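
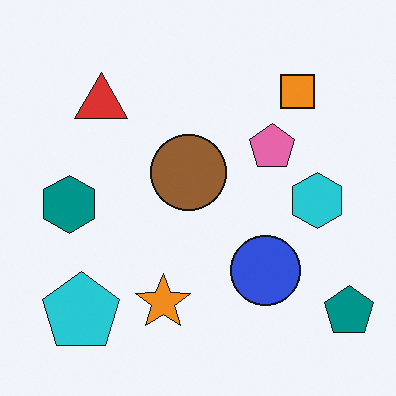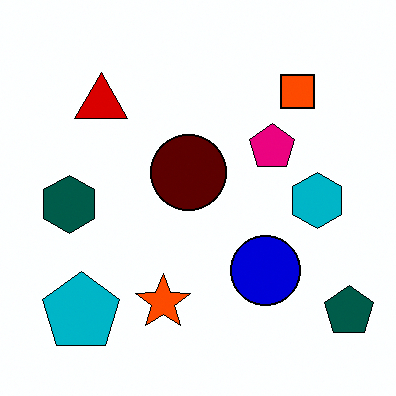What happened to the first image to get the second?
This is the original image boosted in contrast.

Tones are pushed away from mid-grey across the whole image — a global contrast change.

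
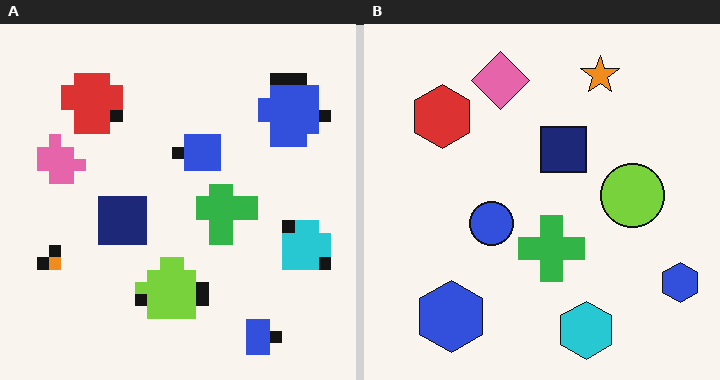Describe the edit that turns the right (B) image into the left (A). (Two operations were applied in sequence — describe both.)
This is the original image transposed (reflected across the top-left ↔ bottom-right diagonal), then coarsely pixelated.

Shapes have swapped their row and column positions — what was in the top-right is now in the bottom-left — a diagonal reflection. Shapes are reduced to large square blocks; fine edges and outlines are lost — a downscale-then-upscale (mosaic) effect.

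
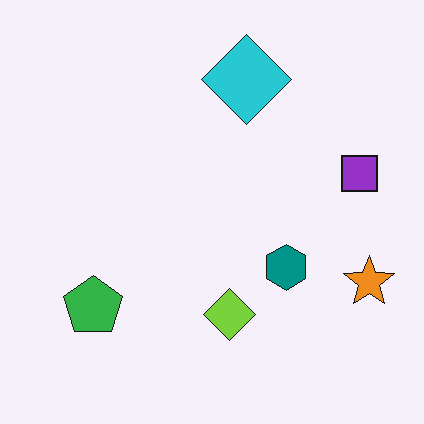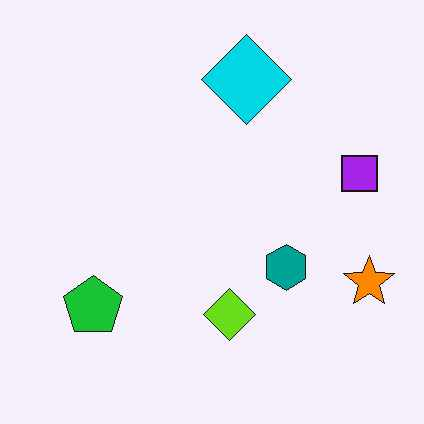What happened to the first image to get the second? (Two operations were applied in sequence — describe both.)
It was slightly oversaturated, then JPEG-compressed with visible artifacts.

All colors are more vivid — a global saturation change. Blocky 8×8 compression artifacts appear around shape edges and the flat background shows ringing — characteristic JPEG degradation.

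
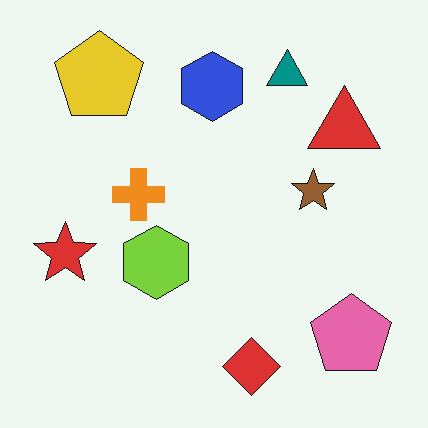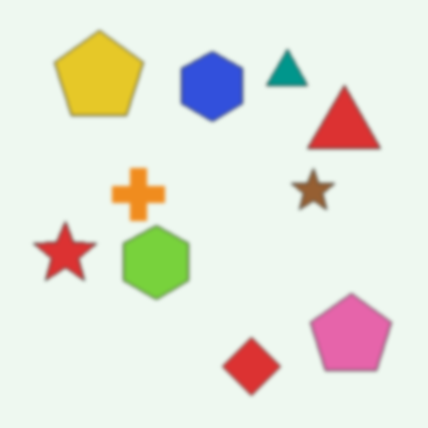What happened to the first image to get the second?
This is the original image lightly blurred.

Shape edges and outlines are uniformly softened across the whole image.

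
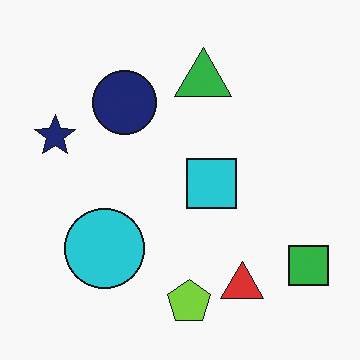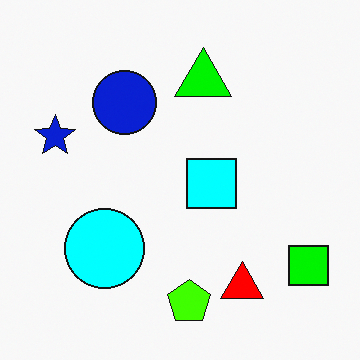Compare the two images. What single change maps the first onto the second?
Made much more vivid (saturation change).

All colors are more vivid — a global saturation change.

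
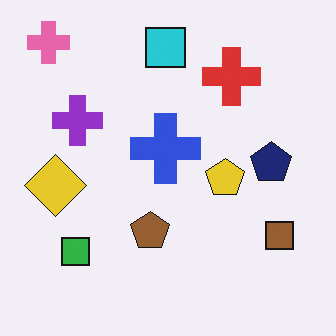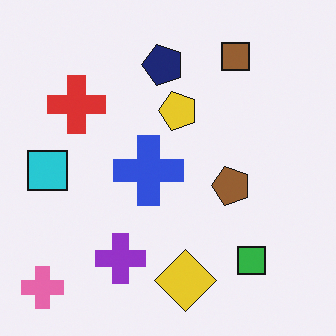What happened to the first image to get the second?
The transformation is: rotated 90° counter-clockwise.

The pink cross sits in the top-left of the first image and the bottom-left of the second — consistent with a whole-image 90° counter-clockwise rotation.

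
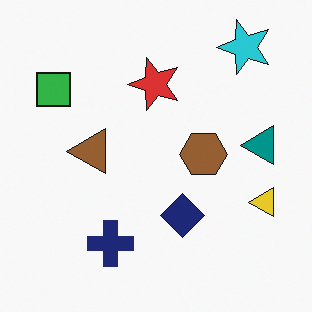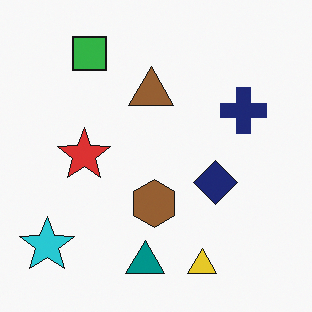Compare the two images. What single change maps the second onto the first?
Transposed (reflected across the top-left ↔ bottom-right diagonal).

Shapes have swapped their row and column positions — what was in the top-right is now in the bottom-left — a diagonal reflection.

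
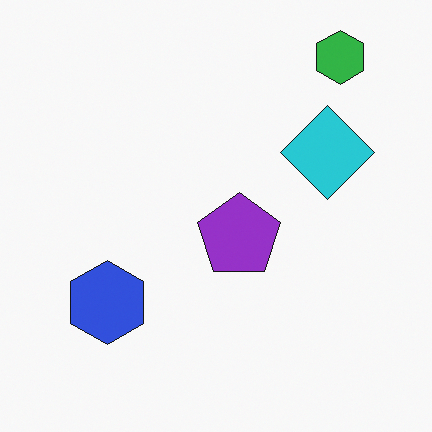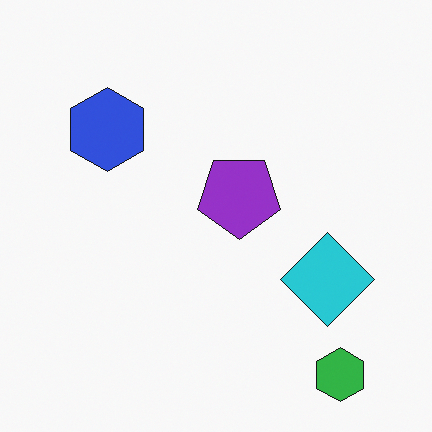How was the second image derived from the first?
The image was flipped vertically (top ↔ bottom).

The green hexagon is in the top-right of the first image and the bottom-right of the second — shapes on opposite sides of the horizontal midline have swapped in a mirror flip.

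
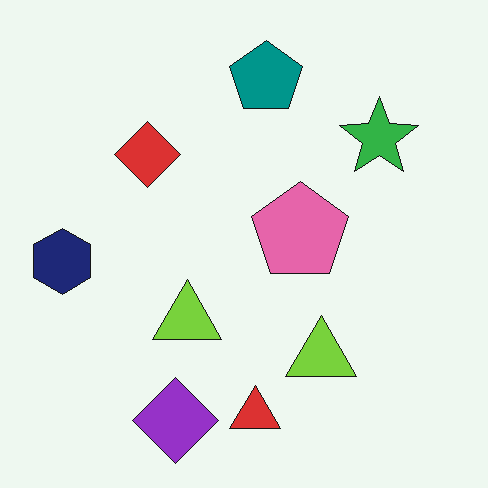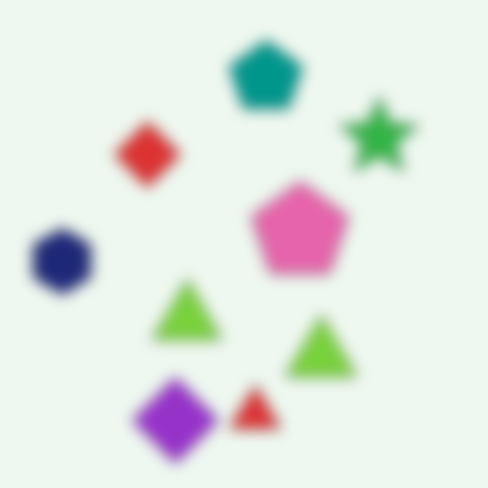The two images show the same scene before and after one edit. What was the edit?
The transformation is: heavily blurred.

Shape edges and outlines are uniformly softened across the whole image.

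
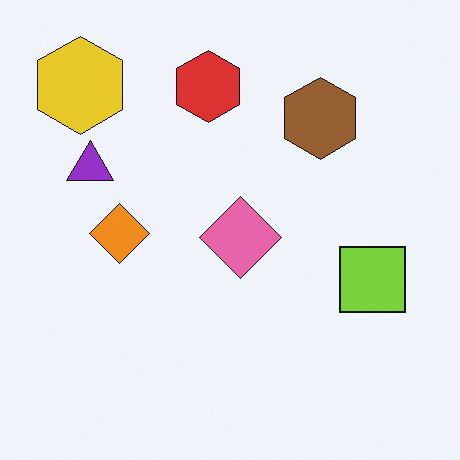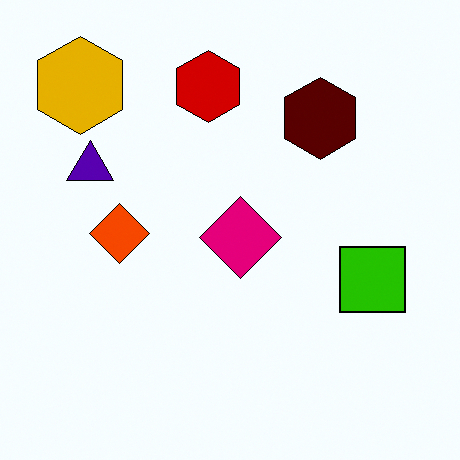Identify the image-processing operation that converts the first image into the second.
This is the original image given much higher contrast.

Tones are pushed away from mid-grey across the whole image — a global contrast change.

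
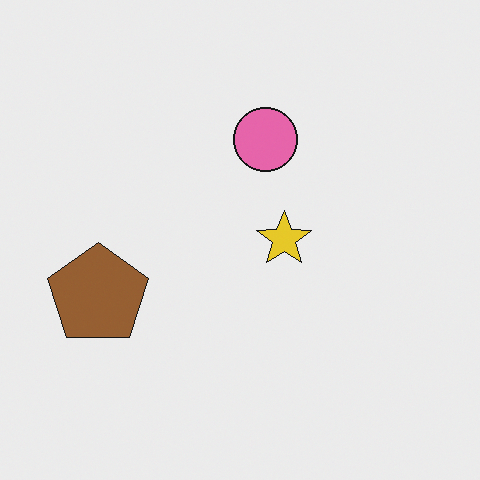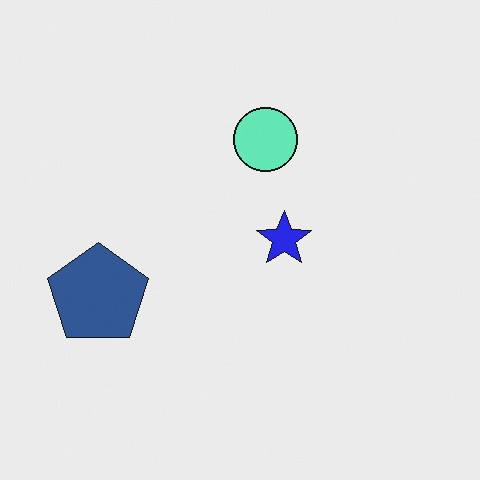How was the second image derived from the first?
The second image is the first hue-shifted through roughly half the color wheel.

Every shape's color has rotated by the same amount around the hue wheel — a uniform hue shift.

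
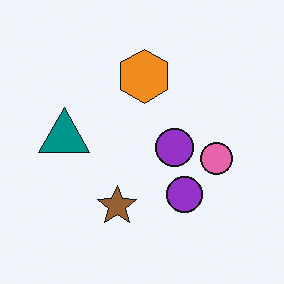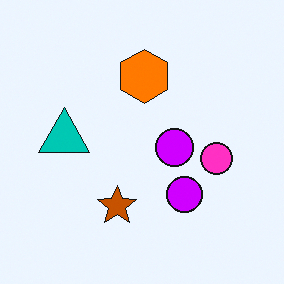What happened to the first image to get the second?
Made much more vivid (saturation change).

All colors are more vivid — a global saturation change.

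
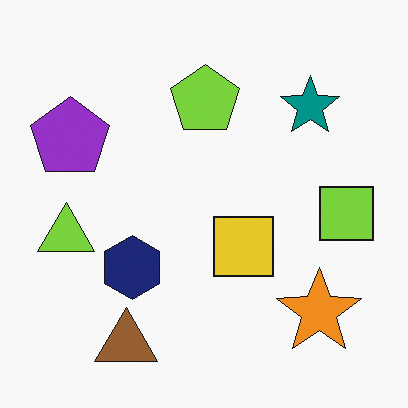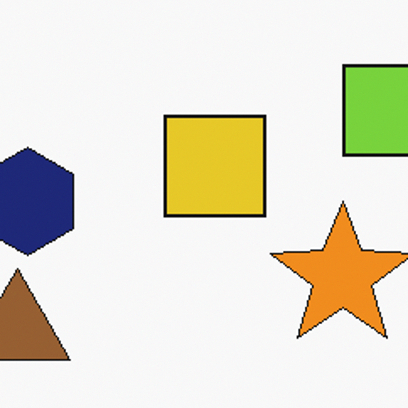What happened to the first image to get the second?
It was cropped tightly and scaled back up.

The visible shapes are larger and the field of view is narrower; shapes near the original edges may be partly or wholly outside the frame — a crop-and-rescale.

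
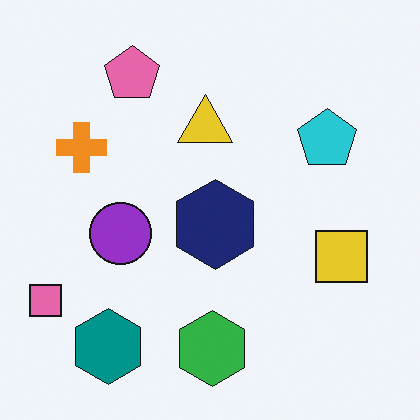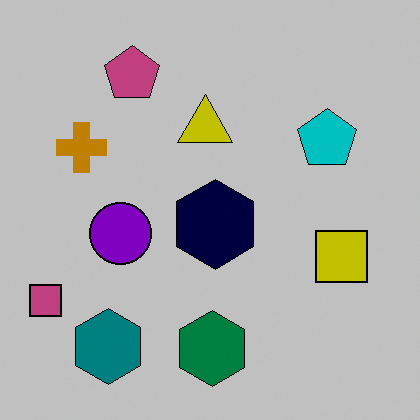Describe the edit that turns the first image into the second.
This is the original image heavily posterized to just a handful of flat colors.

Each flat color has snapped to a coarser quantized level — most visibly, the near-white background has dropped to a flat grey.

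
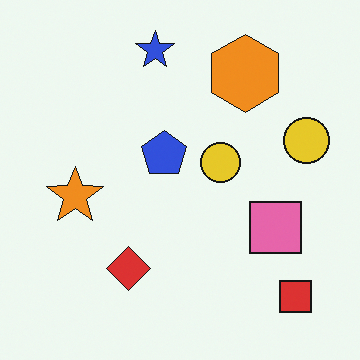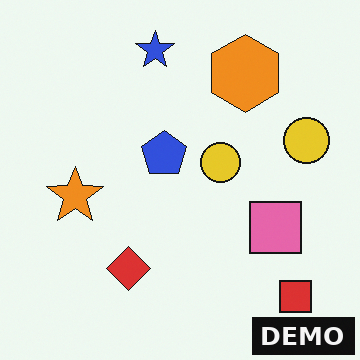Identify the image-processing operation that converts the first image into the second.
The transformation is: watermarked with the text "DEMO" in the lower-right corner.

A dark label reading "DEMO" appears in the lower-right corner.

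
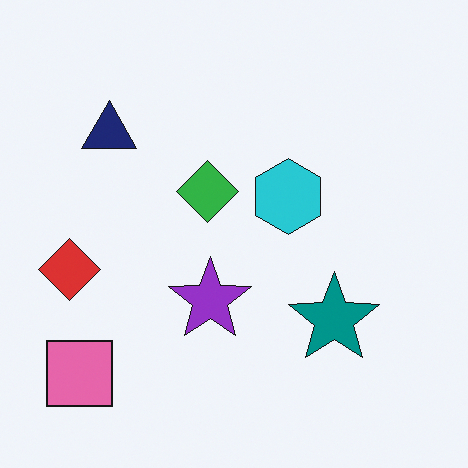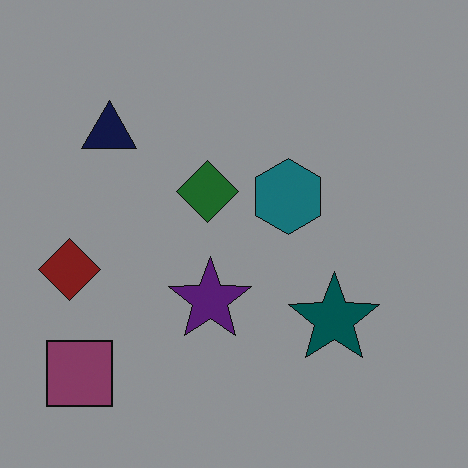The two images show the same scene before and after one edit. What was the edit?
This is the original image darkened a lot.

Every pixel — background and shapes alike — is uniformly darkened.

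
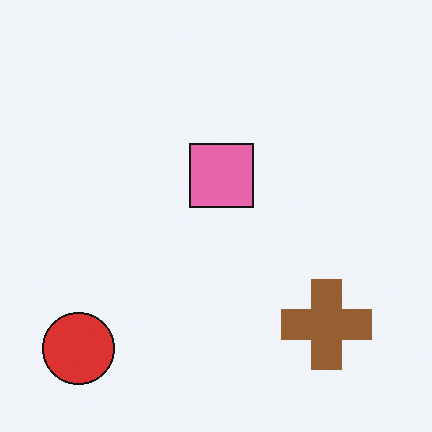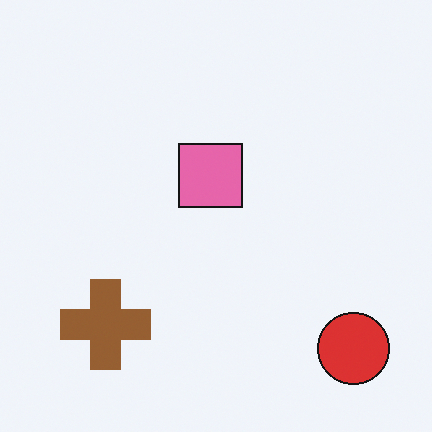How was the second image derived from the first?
The transformation is: flipped horizontally (left ↔ right).

The red circle is in the bottom-left of the first image and the bottom-right of the second — shapes on opposite sides of the vertical midline have swapped in a mirror flip.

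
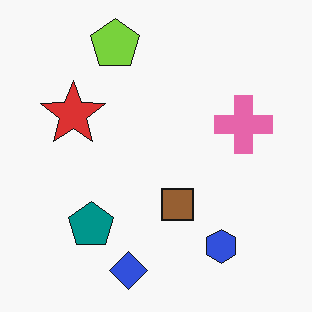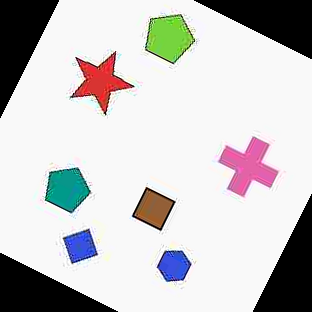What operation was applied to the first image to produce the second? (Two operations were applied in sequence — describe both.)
Heavily JPEG-compressed with obvious blocking artifacts, then rotated clockwise by a clearly visible amount.

Blocky 8×8 compression artifacts appear around shape edges and the flat background shows ringing — characteristic JPEG degradation. Every shape is tilted by the same angle and the image corners show triangular fill wedges — a whole-image rotation by a non-right angle.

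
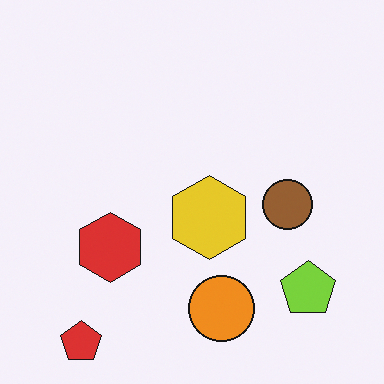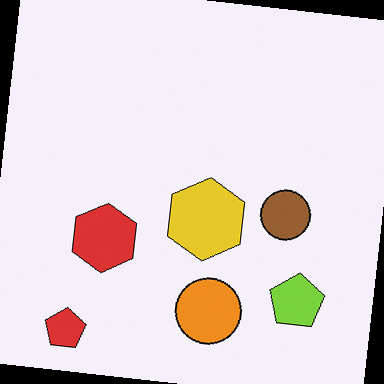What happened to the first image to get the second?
Rotated clockwise by a small amount.

Every shape is tilted by the same angle and the image corners show triangular fill wedges — a whole-image rotation by a non-right angle.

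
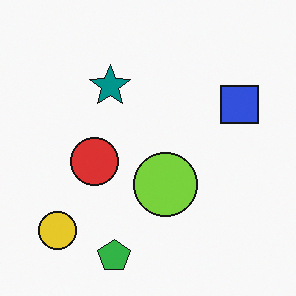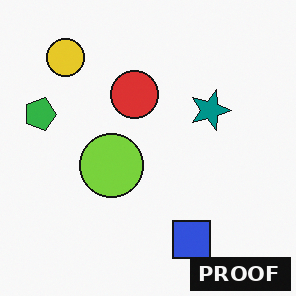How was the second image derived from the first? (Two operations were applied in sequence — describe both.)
The transformation is: rotated 90° clockwise, then watermarked with the text "PROOF" in the lower-right corner.

The yellow circle sits in the bottom-left of the first image and the top-left of the second — consistent with a whole-image 90° clockwise rotation. A dark label reading "PROOF" appears in the lower-right corner.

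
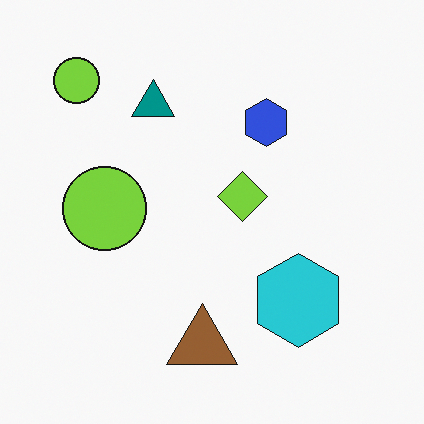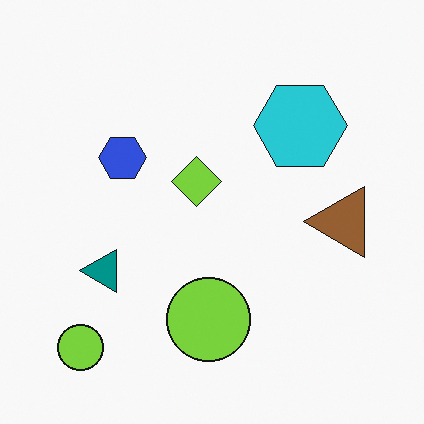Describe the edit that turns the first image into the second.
It was rotated 90° counter-clockwise.

The brown triangle sits in the bottom of the first image and the right of the second — consistent with a whole-image 90° counter-clockwise rotation.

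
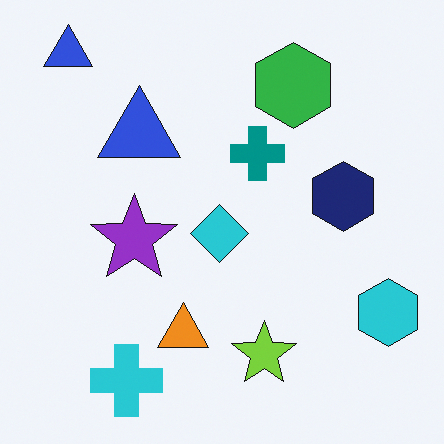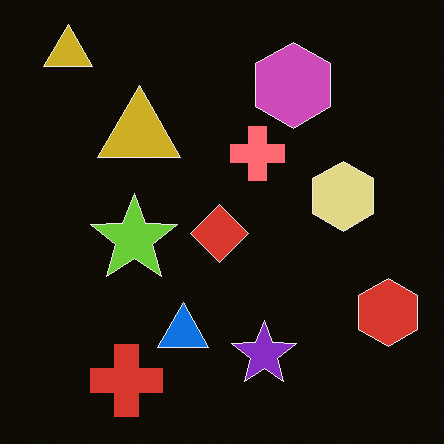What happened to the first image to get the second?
This is the original image color-inverted (negative).

The light background has become dark and every shape's color is its complement — a photographic negative.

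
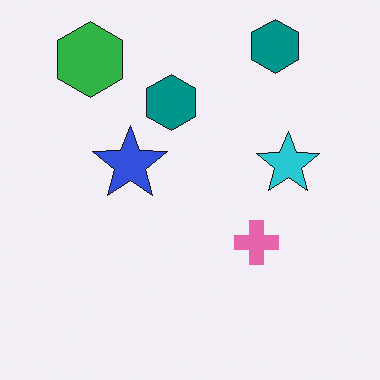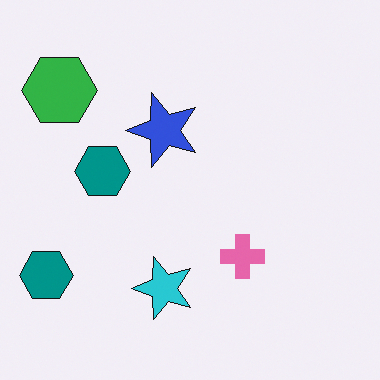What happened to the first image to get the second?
This is the original image transposed (reflected across the top-left ↔ bottom-right diagonal).

Shapes have swapped their row and column positions — what was in the top-right is now in the bottom-left — a diagonal reflection.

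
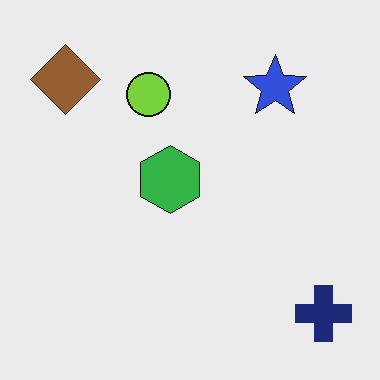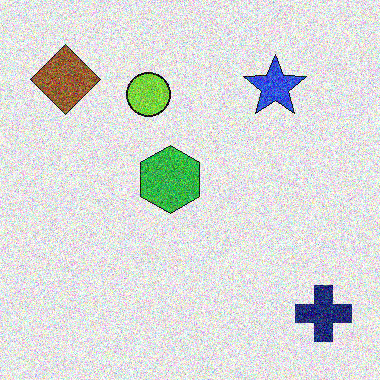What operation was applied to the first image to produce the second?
This is the original image degraded with a thick layer of grain.

Random speckle covers the whole image, including the flat background.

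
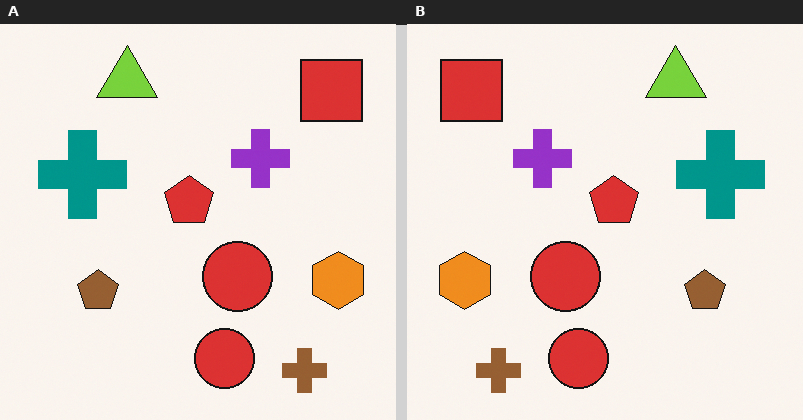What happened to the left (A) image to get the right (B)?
The image was flipped horizontally (left ↔ right).

The orange hexagon is in the right of the left (A) image and the left of the right (B) — shapes on opposite sides of the vertical midline have swapped in a mirror flip.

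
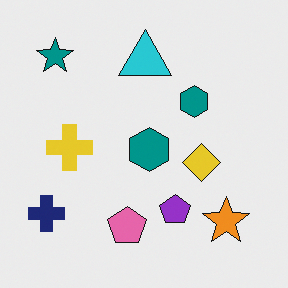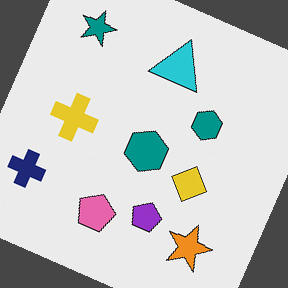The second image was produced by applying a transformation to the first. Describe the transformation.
The image was rotated clockwise by a clearly visible amount.

Every shape is tilted by the same angle and the image corners show triangular fill wedges — a whole-image rotation by a non-right angle.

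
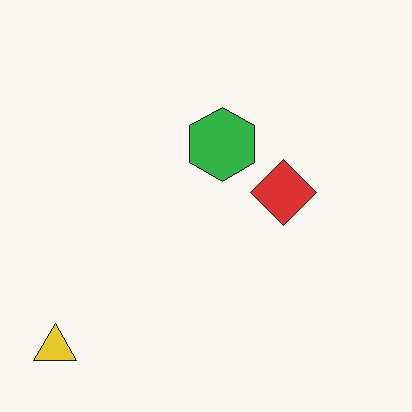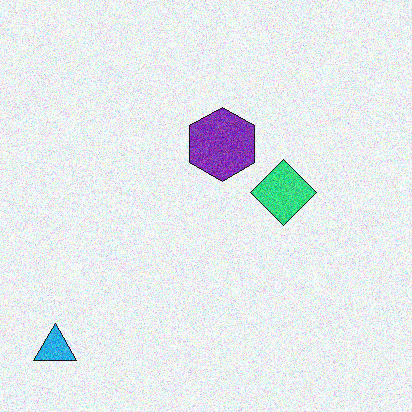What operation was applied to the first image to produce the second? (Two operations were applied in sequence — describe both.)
Hue-shifted through roughly a third of the color wheel, then degraded with moderate additive noise.

Every shape's color has rotated by the same amount around the hue wheel — a uniform hue shift. Random speckle covers the whole image, including the flat background.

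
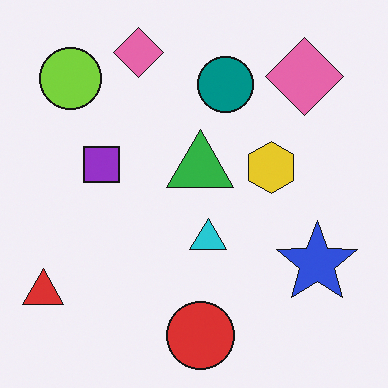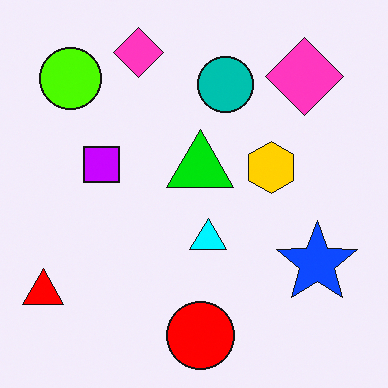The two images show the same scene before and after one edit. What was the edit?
Heavily oversaturated.

All colors are more vivid — a global saturation change.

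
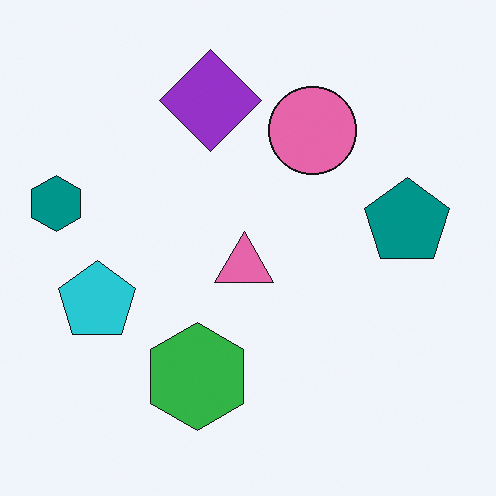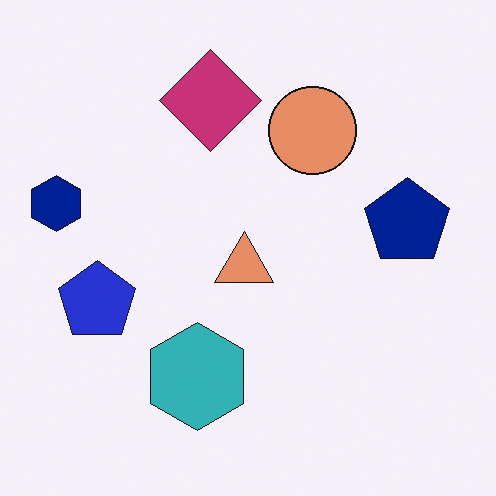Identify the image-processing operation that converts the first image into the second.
Hue-shifted slightly.

Every shape's color has rotated by the same amount around the hue wheel — a uniform hue shift.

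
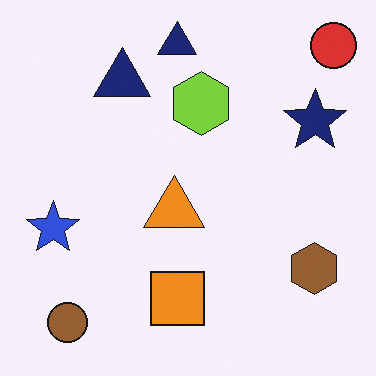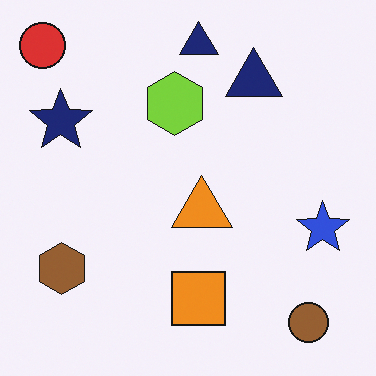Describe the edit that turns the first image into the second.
The transformation is: flipped horizontally (left ↔ right).

The red circle is in the top-right of the first image and the top-left of the second — shapes on opposite sides of the vertical midline have swapped in a mirror flip.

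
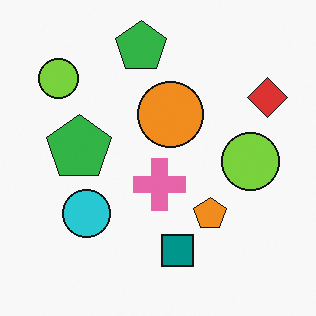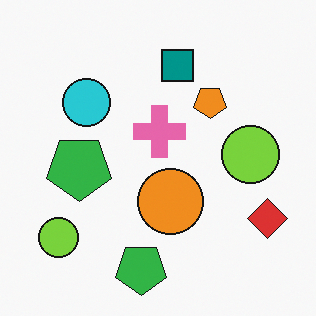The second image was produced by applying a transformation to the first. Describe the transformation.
The second image is the first flipped vertically (top ↔ bottom).

The teal square is in the bottom of the first image and the top of the second — shapes on opposite sides of the horizontal midline have swapped in a mirror flip.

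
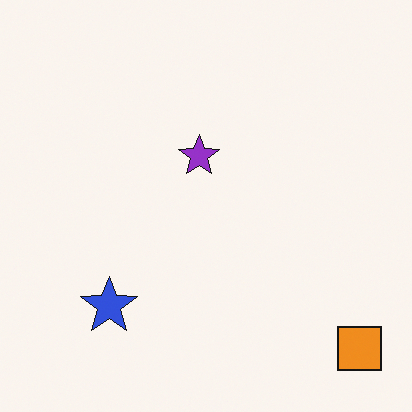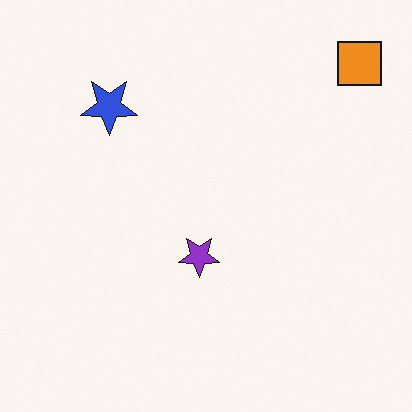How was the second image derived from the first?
The second image is the first flipped vertically (top ↔ bottom).

The orange square is in the bottom-right of the first image and the top-right of the second — shapes on opposite sides of the horizontal midline have swapped in a mirror flip.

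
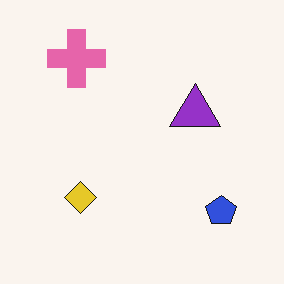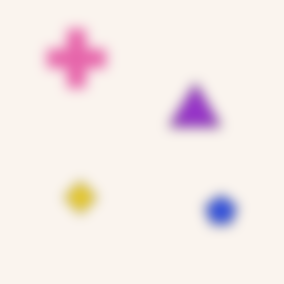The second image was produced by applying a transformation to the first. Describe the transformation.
The transformation is: strongly gaussian-blurred.

Shape edges and outlines are uniformly softened across the whole image.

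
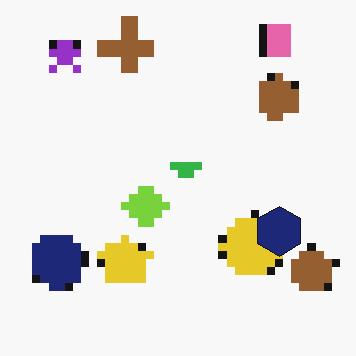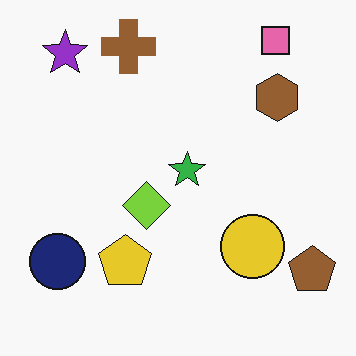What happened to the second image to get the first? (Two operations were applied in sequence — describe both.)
The image was moderately pixelated, then overlaid with an additional navy hexagon.

Shapes are reduced to large square blocks; fine edges and outlines are lost — a downscale-then-upscale (mosaic) effect. A navy hexagon appears in the first image that is absent from the second.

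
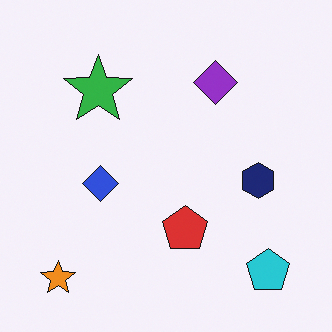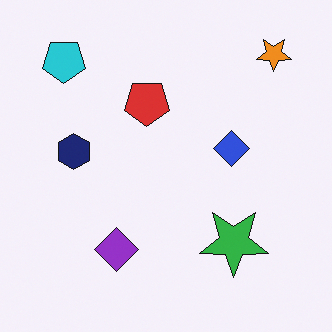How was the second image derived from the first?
This is the original image rotated 180°.

The orange star sits in the bottom-left of the first image and the top-right of the second — consistent with a whole-image 180° rotation.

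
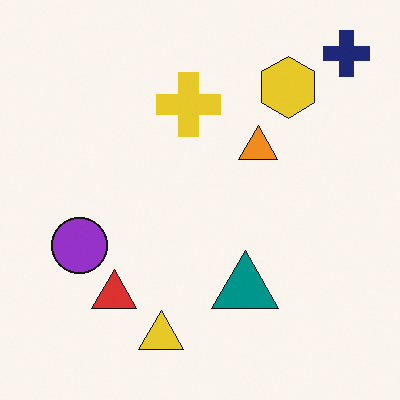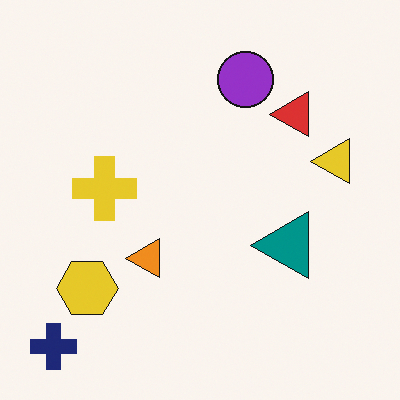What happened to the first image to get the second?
Transposed (reflected across the top-left ↔ bottom-right diagonal).

Shapes have swapped their row and column positions — what was in the top-right is now in the bottom-left — a diagonal reflection.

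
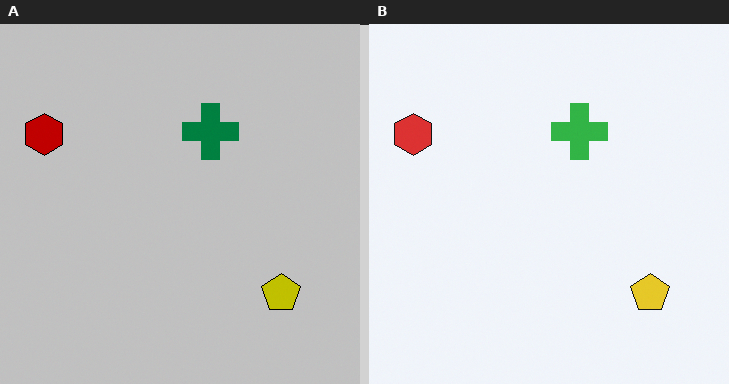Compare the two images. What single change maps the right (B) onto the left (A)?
Aggressively posterized.

Each flat color has snapped to a coarser quantized level — most visibly, the near-white background has dropped to a flat grey.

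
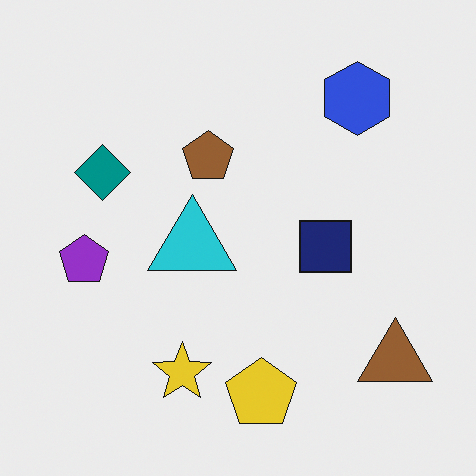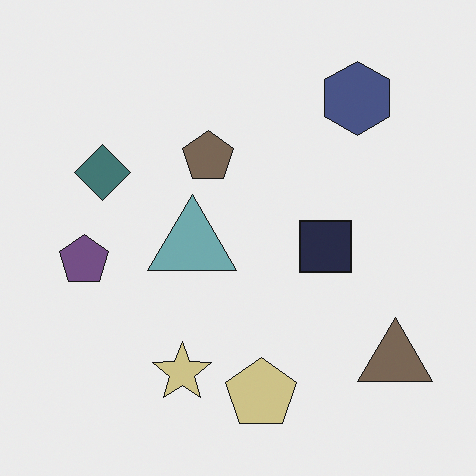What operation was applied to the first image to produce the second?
The second image is the first made much more muted (saturation change).

All colors are more muted and greyish — a global saturation change.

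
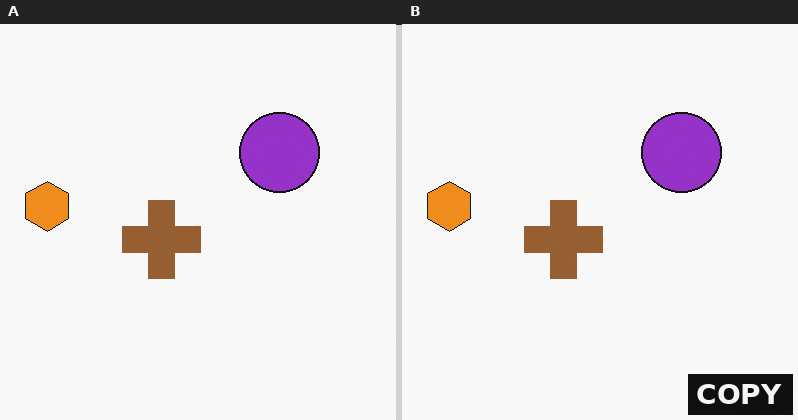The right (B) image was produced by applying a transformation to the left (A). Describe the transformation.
This is the original image watermarked with the text "COPY" in the lower-right corner.

A dark label reading "COPY" appears in the lower-right corner.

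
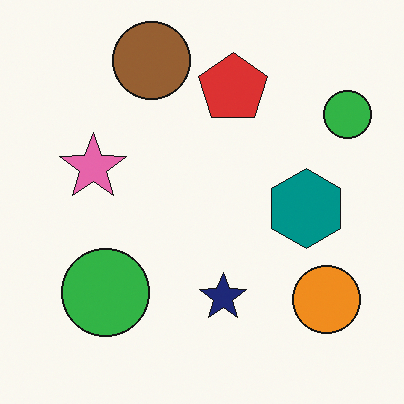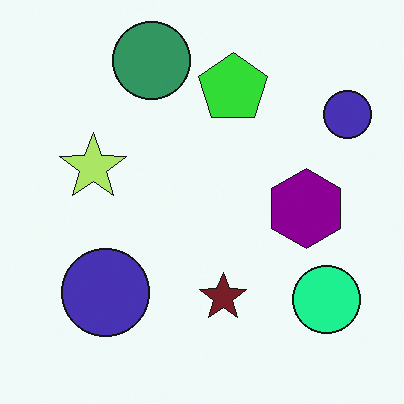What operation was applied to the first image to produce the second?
The second image is the first hue-shifted by a moderate amount.

Every shape's color has rotated by the same amount around the hue wheel — a uniform hue shift.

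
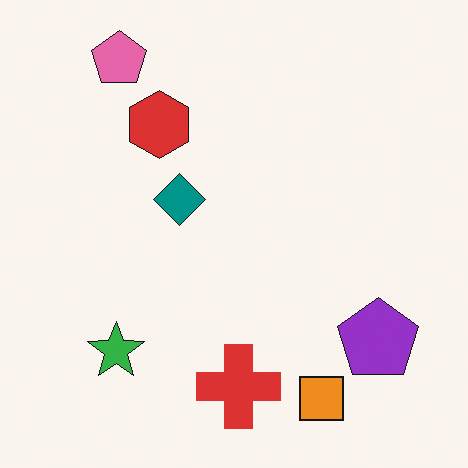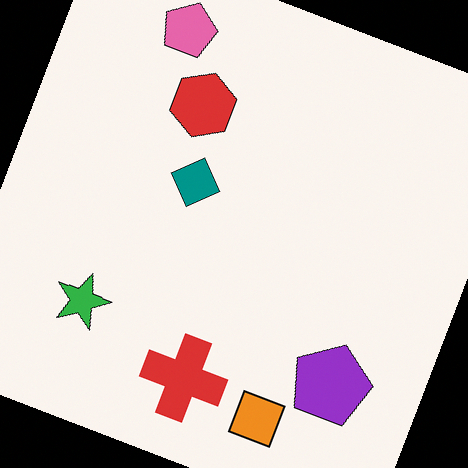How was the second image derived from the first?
The second image is the first rotated clockwise by a clearly visible amount.

Every shape is tilted by the same angle and the image corners show triangular fill wedges — a whole-image rotation by a non-right angle.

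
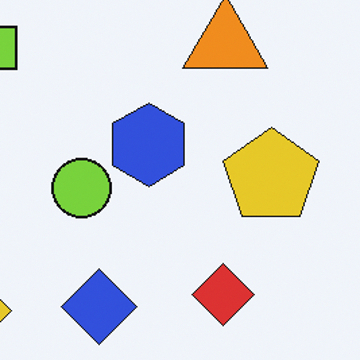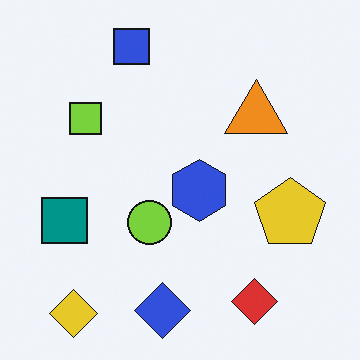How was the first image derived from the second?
This is the original image cropped slightly and scaled back up.

The visible shapes are larger and the field of view is narrower; shapes near the original edges may be partly or wholly outside the frame — a crop-and-rescale.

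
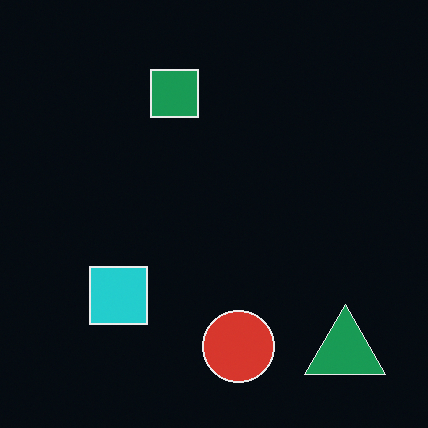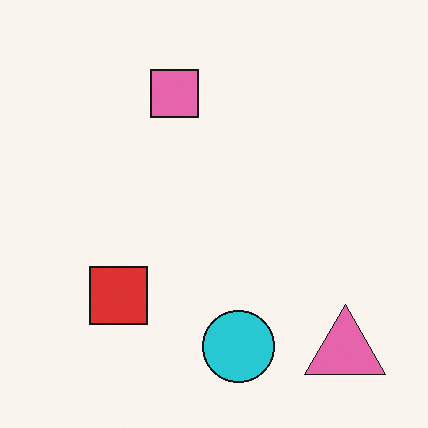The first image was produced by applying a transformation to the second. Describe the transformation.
The image was color-inverted (negative).

The light background has become dark and every shape's color is its complement — a photographic negative.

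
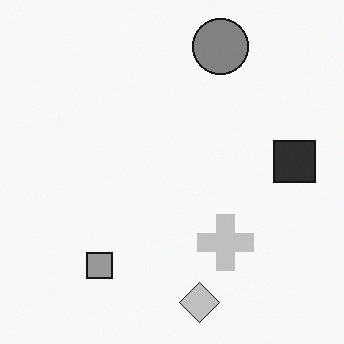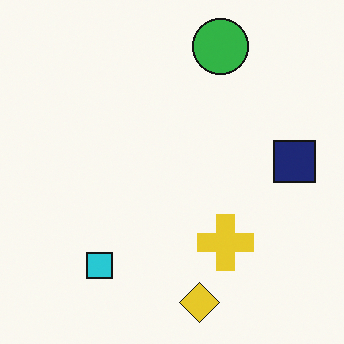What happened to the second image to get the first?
Converted to grayscale.

All color is removed — every shape is now a shade of grey.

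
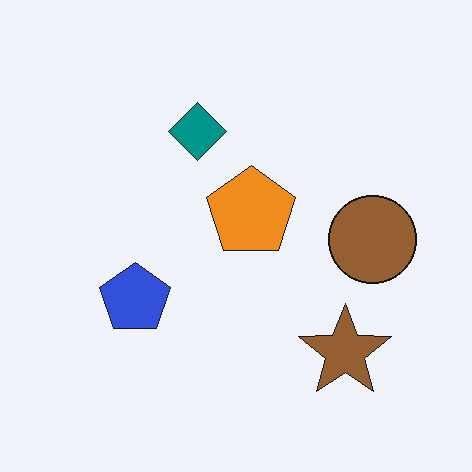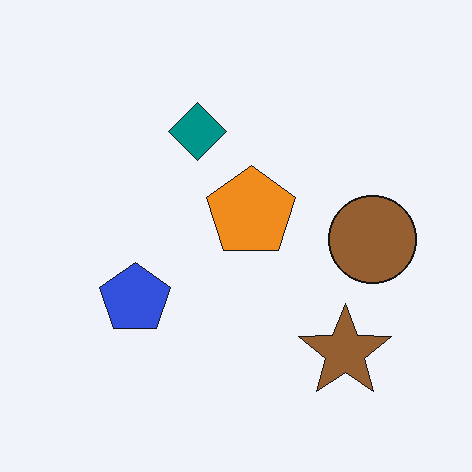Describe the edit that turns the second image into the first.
JPEG-compressed with visible artifacts.

Blocky 8×8 compression artifacts appear around shape edges and the flat background shows ringing — characteristic JPEG degradation.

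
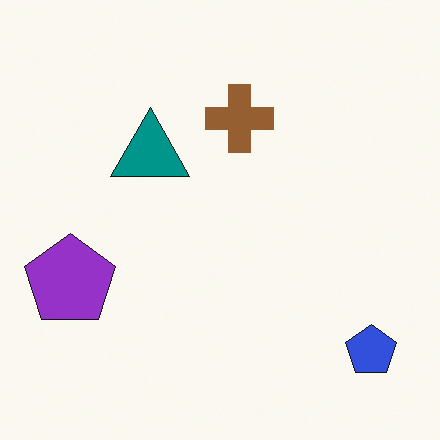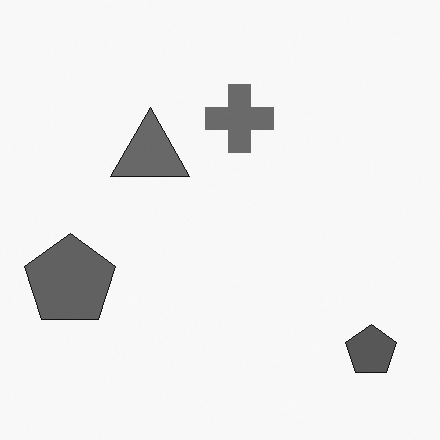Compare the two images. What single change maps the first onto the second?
The image was converted to grayscale.

All color is removed — every shape is now a shade of grey.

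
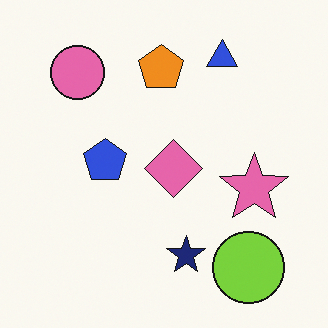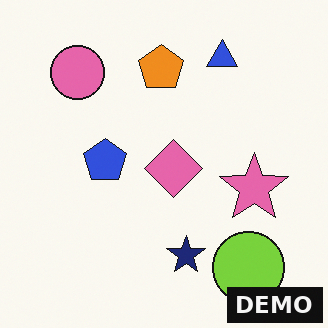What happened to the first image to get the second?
The image was watermarked with the text "DEMO" in the lower-right corner.

A dark label reading "DEMO" appears in the lower-right corner.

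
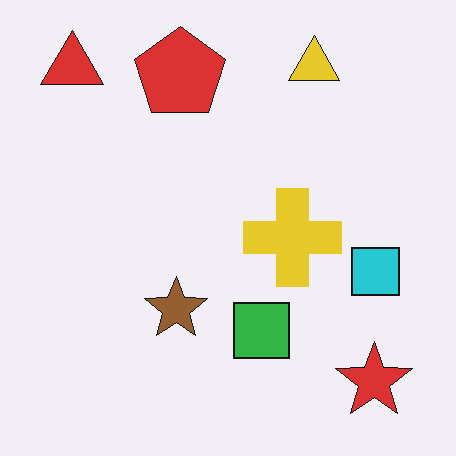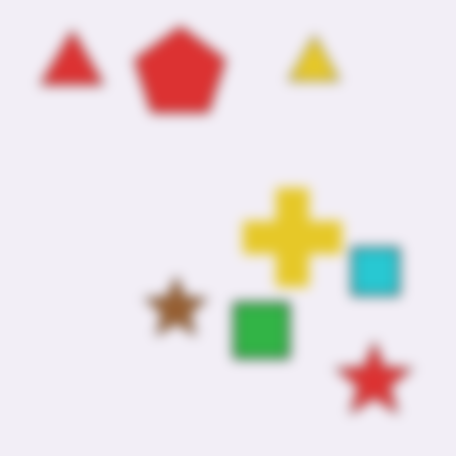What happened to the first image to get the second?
The image was heavily blurred.

Shape edges and outlines are uniformly softened across the whole image.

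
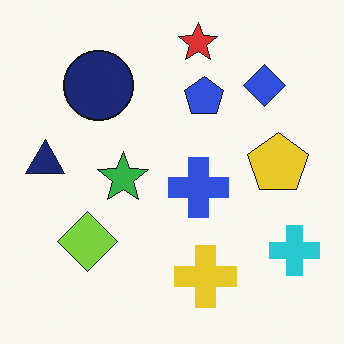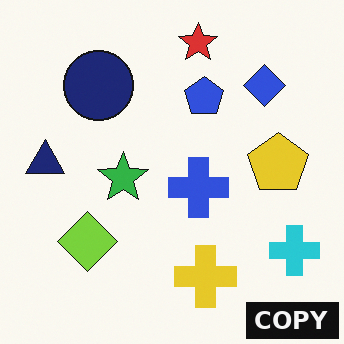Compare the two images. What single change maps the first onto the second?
The transformation is: watermarked with the text "COPY" in the lower-right corner.

A dark label reading "COPY" appears in the lower-right corner.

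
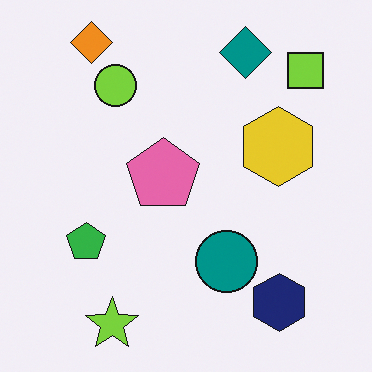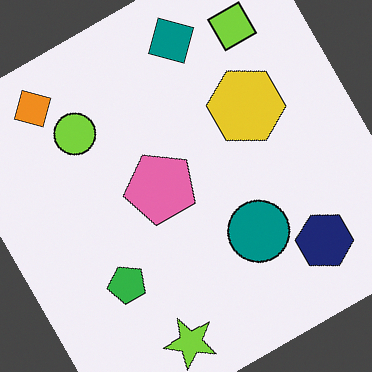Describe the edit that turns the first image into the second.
The second image is the first rotated counter-clockwise by a moderate amount.

Every shape is tilted by the same angle and the image corners show triangular fill wedges — a whole-image rotation by a non-right angle.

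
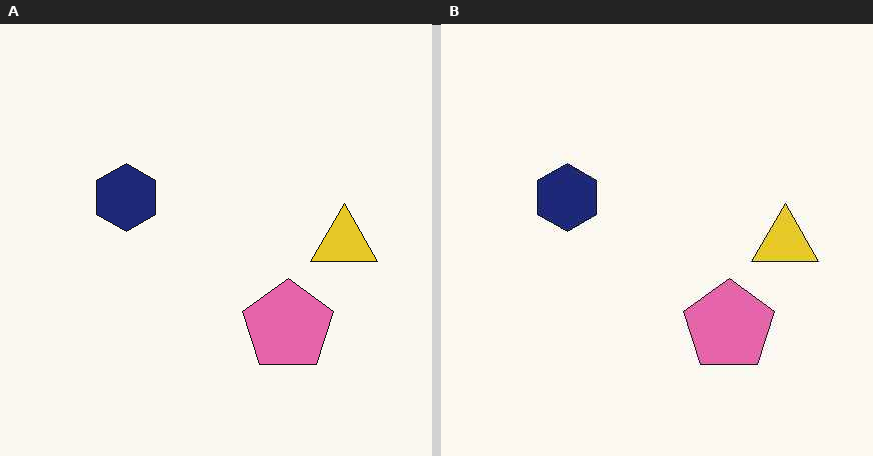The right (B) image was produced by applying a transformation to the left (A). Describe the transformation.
It was given moderate JPEG compression.

Blocky 8×8 compression artifacts appear around shape edges and the flat background shows ringing — characteristic JPEG degradation.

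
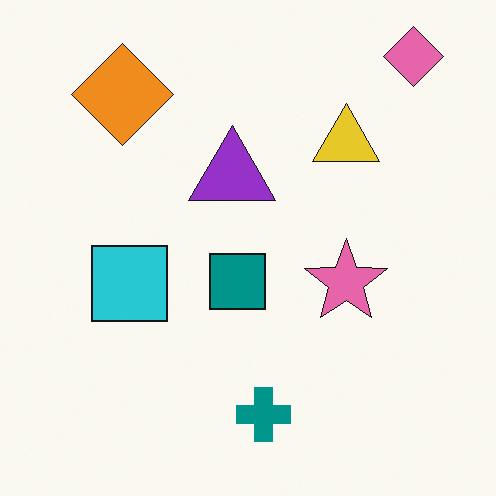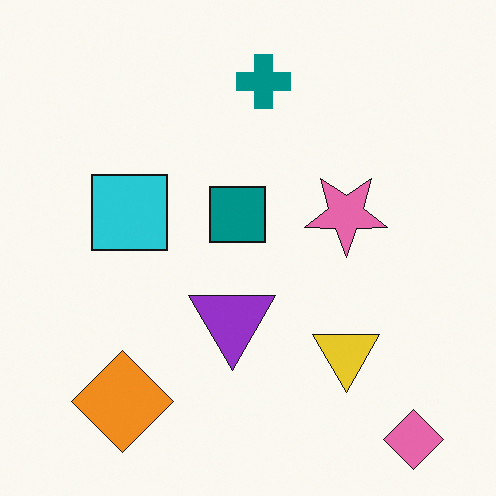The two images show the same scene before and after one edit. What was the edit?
This is the original image flipped vertically (top ↔ bottom).

The pink diamond is in the top-right of the first image and the bottom-right of the second — shapes on opposite sides of the horizontal midline have swapped in a mirror flip.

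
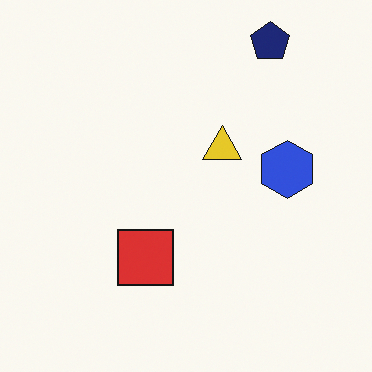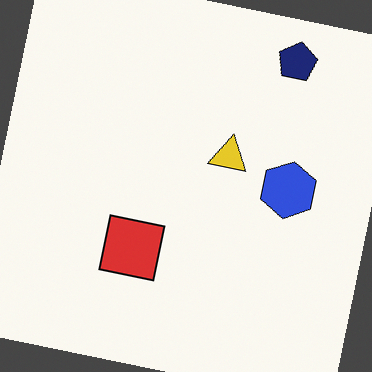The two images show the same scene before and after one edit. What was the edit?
The image was rotated clockwise by a few degrees.

Every shape is tilted by the same angle and the image corners show triangular fill wedges — a whole-image rotation by a non-right angle.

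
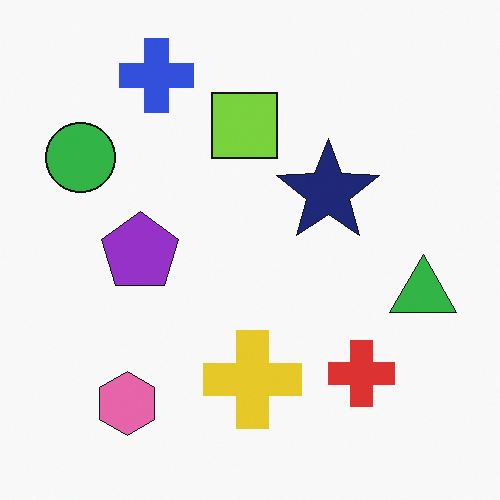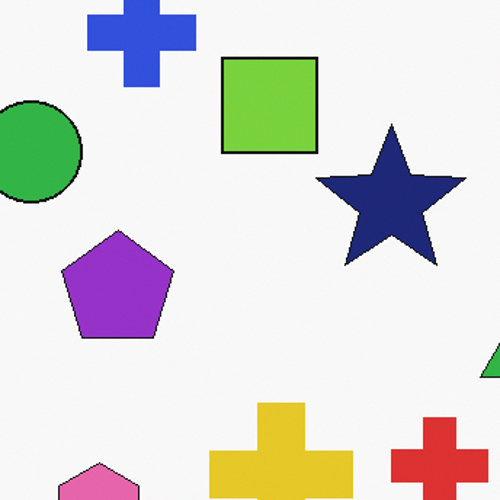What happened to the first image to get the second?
Cropped slightly and scaled back up.

The visible shapes are larger and the field of view is narrower; shapes near the original edges may be partly or wholly outside the frame — a crop-and-rescale.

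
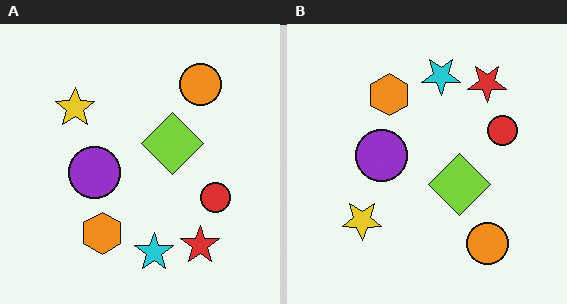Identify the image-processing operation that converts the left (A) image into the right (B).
This is the original image flipped vertically (top ↔ bottom).

The cyan star is in the bottom of the left (A) image and the top of the right (B) — shapes on opposite sides of the horizontal midline have swapped in a mirror flip.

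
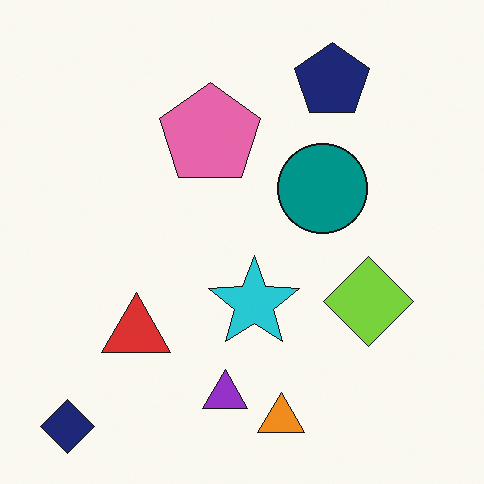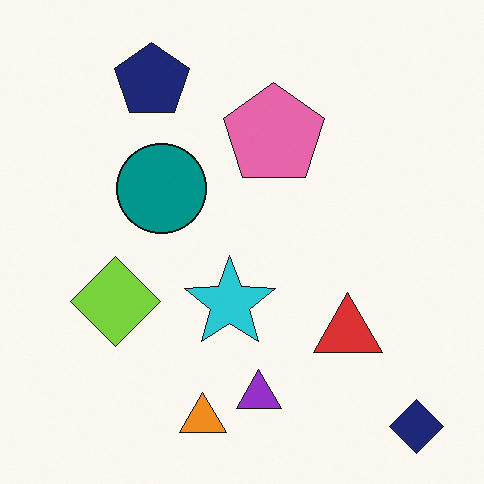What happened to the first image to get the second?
The transformation is: flipped horizontally (left ↔ right).

The navy diamond is in the bottom-left of the first image and the bottom-right of the second — shapes on opposite sides of the vertical midline have swapped in a mirror flip.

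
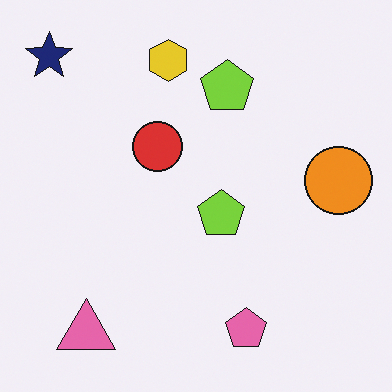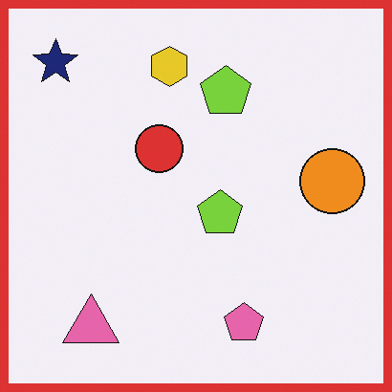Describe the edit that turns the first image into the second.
It was framed with a red border.

A solid red frame runs around the edge of the second image, with the content slightly shrunk inside it.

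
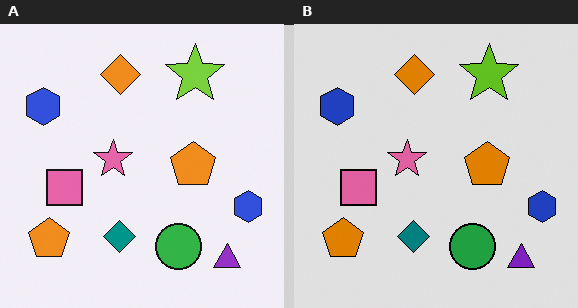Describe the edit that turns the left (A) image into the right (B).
The right (B) image is the left (A) posterized to a reduced palette.

Each flat color has snapped to a coarser quantized level — most visibly, the near-white background has dropped to a flat grey.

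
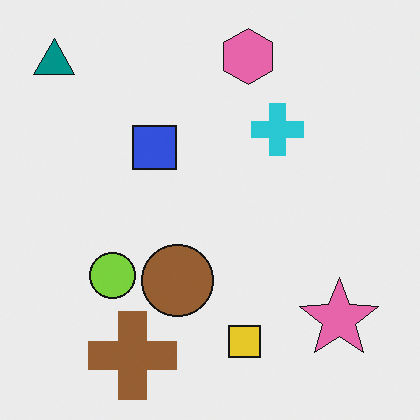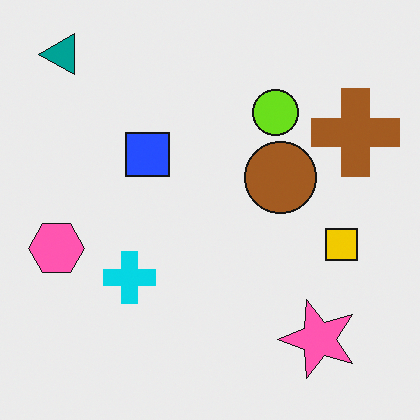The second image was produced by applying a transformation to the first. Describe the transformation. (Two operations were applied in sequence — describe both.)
It was transposed (reflected across the top-left ↔ bottom-right diagonal), then slightly oversaturated.

Shapes have swapped their row and column positions — what was in the top-right is now in the bottom-left — a diagonal reflection. All colors are more vivid — a global saturation change.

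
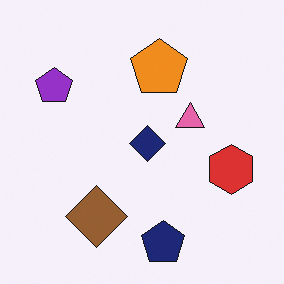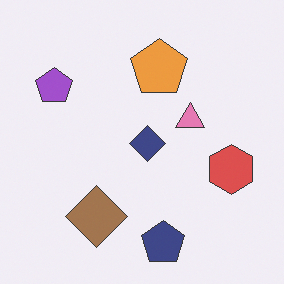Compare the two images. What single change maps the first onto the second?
This is the original image given slightly reduced contrast.

Tones are pushed toward mid-grey across the whole image — a global contrast change.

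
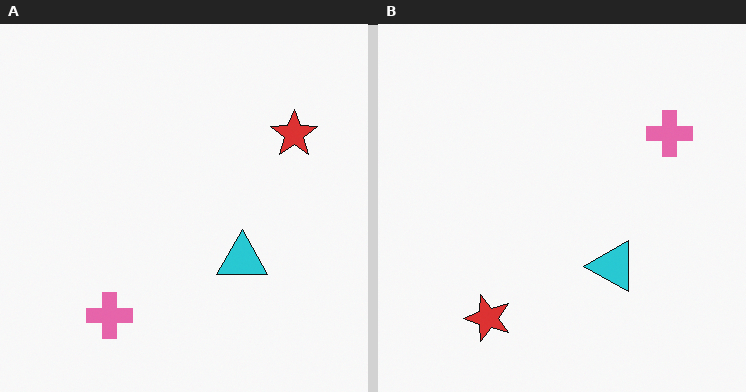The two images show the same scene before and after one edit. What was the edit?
The right (B) image is the left (A) transposed (reflected across the top-left ↔ bottom-right diagonal).

Shapes have swapped their row and column positions — what was in the top-right is now in the bottom-left — a diagonal reflection.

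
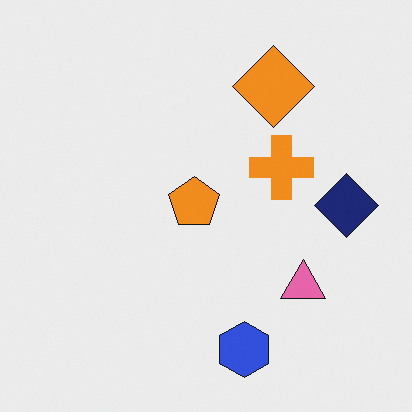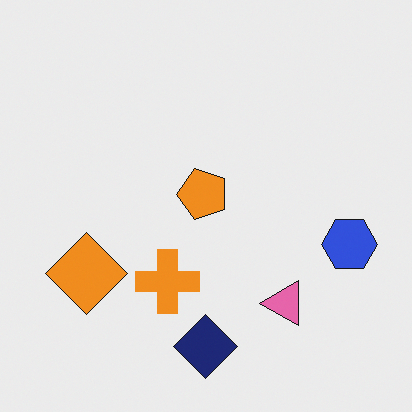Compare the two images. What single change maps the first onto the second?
Transposed (reflected across the top-left ↔ bottom-right diagonal).

Shapes have swapped their row and column positions — what was in the top-right is now in the bottom-left — a diagonal reflection.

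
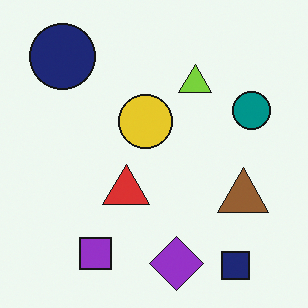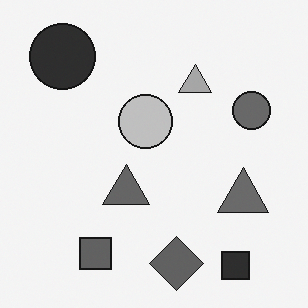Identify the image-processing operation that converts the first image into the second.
The second image is the first converted to grayscale.

All color is removed — every shape is now a shade of grey.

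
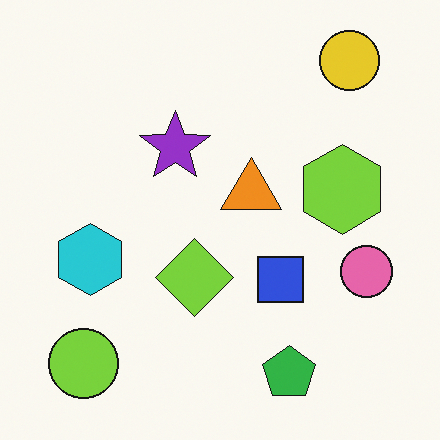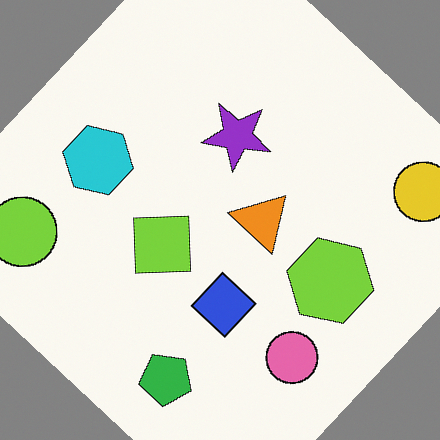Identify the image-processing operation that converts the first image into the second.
It was rotated clockwise by a large amount — several tens of degrees.

Every shape is tilted by the same angle and the image corners show triangular fill wedges — a whole-image rotation by a non-right angle.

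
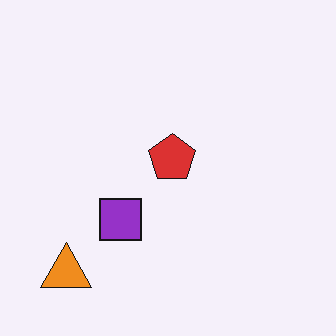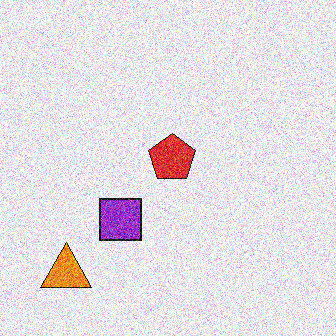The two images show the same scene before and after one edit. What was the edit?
It was degraded with heavy additive noise.

Random speckle covers the whole image, including the flat background.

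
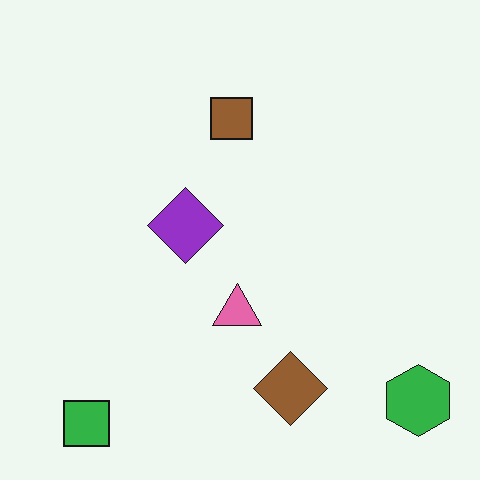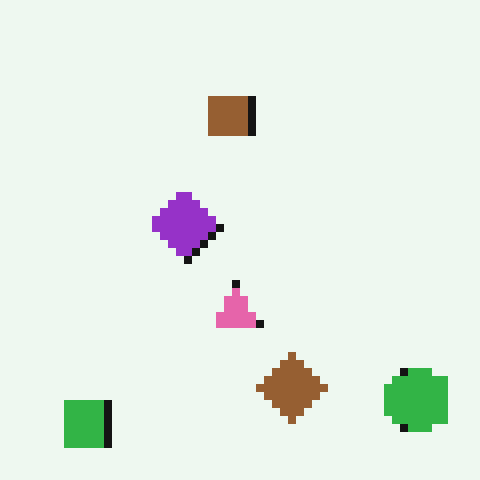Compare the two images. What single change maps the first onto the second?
The image was pixelated into visible square blocks.

Shapes are reduced to large square blocks; fine edges and outlines are lost — a downscale-then-upscale (mosaic) effect.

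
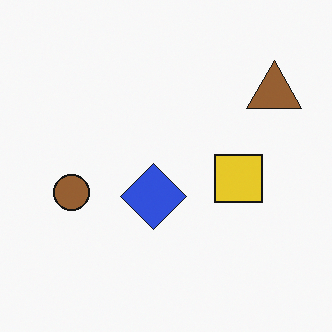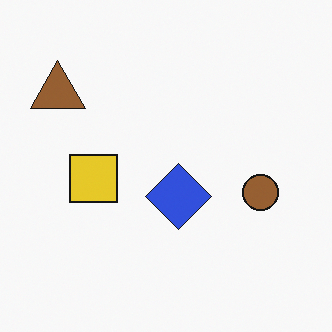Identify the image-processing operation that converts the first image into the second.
Flipped horizontally (left ↔ right).

The brown triangle is in the top-right of the first image and the top-left of the second — shapes on opposite sides of the vertical midline have swapped in a mirror flip.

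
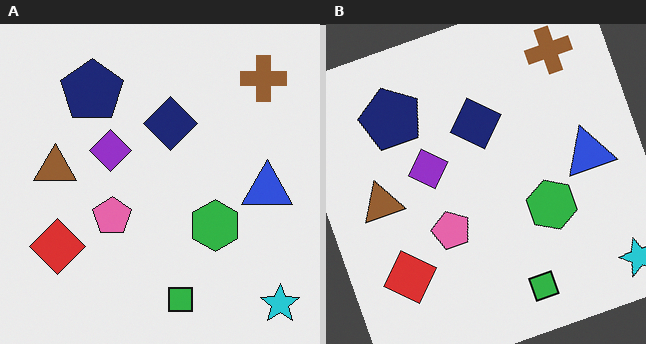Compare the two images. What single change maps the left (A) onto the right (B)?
Rotated counter-clockwise by a moderate amount.

Every shape is tilted by the same angle and the image corners show triangular fill wedges — a whole-image rotation by a non-right angle.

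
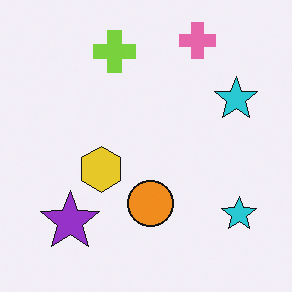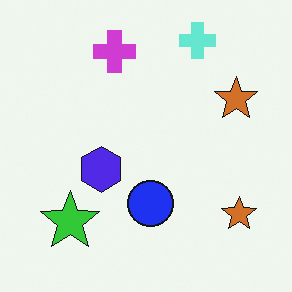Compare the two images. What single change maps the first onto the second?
The second image is the first hue-shifted through roughly half the color wheel.

Every shape's color has rotated by the same amount around the hue wheel — a uniform hue shift.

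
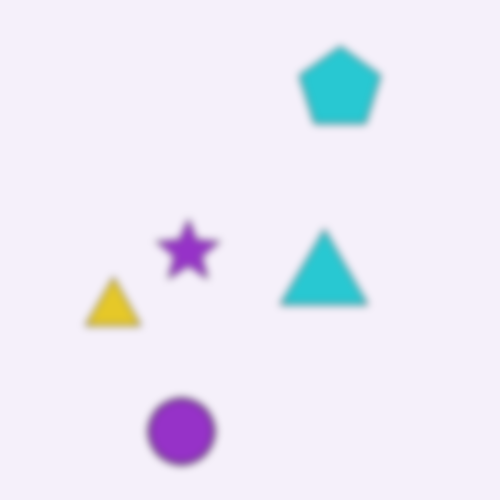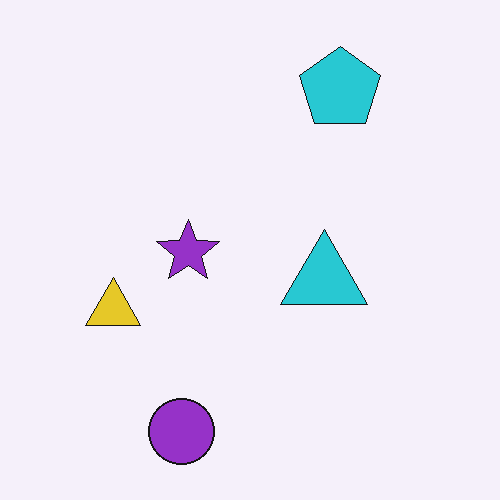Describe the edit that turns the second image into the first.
Noticeably gaussian-blurred.

Shape edges and outlines are uniformly softened across the whole image.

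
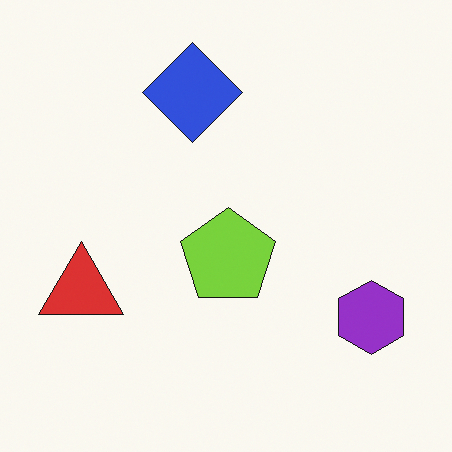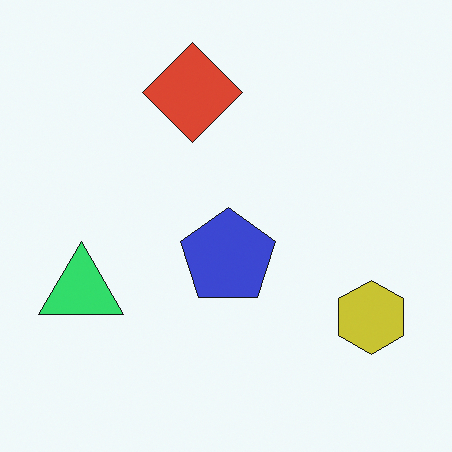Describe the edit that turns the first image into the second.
It was hue-shifted by a moderate amount.

Every shape's color has rotated by the same amount around the hue wheel — a uniform hue shift.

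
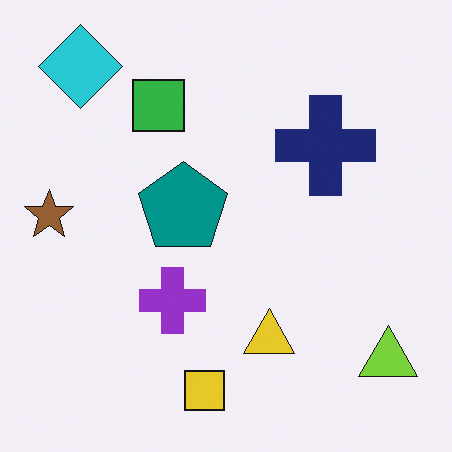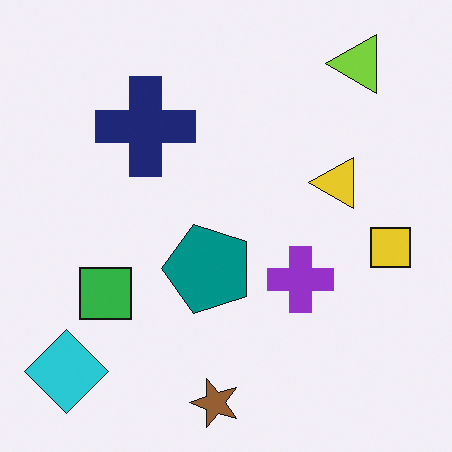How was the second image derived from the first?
This is the original image rotated 90° counter-clockwise.

The cyan diamond sits in the top-left of the first image and the bottom-left of the second — consistent with a whole-image 90° counter-clockwise rotation.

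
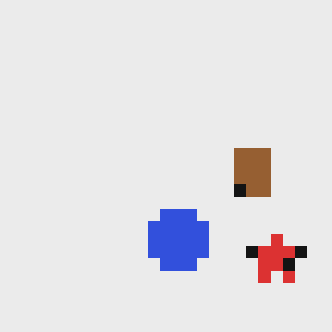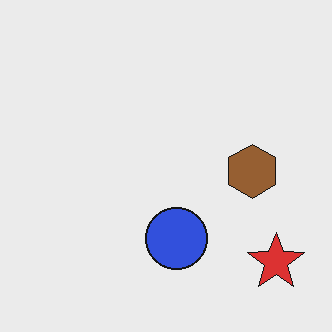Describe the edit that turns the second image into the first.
The image was coarsely pixelated.

Shapes are reduced to large square blocks; fine edges and outlines are lost — a downscale-then-upscale (mosaic) effect.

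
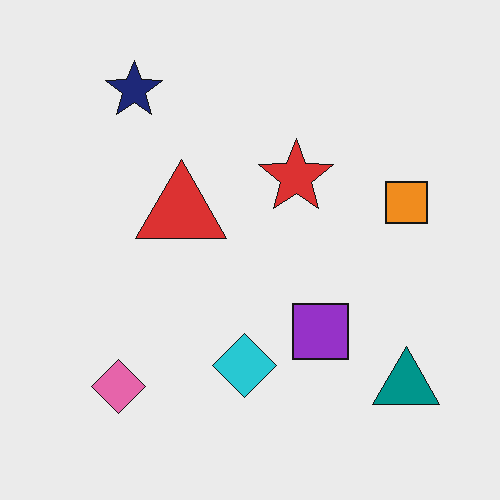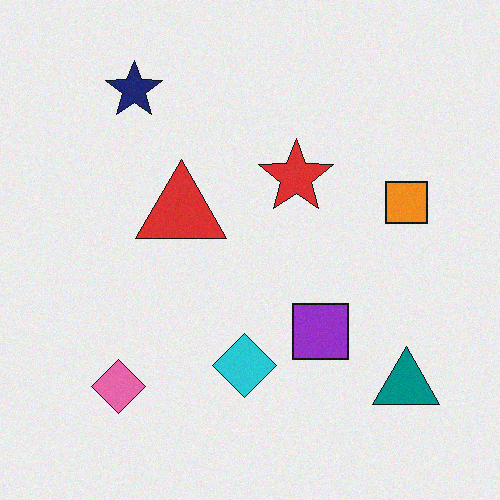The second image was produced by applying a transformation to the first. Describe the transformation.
The image was degraded with light additive noise.

Random speckle covers the whole image, including the flat background.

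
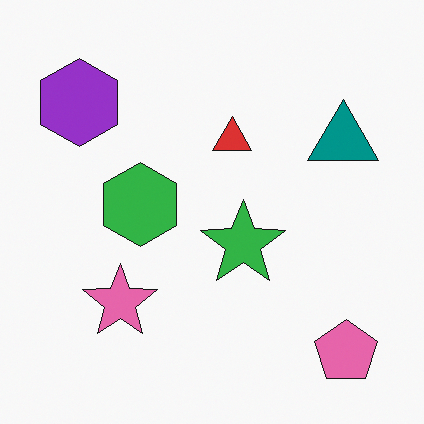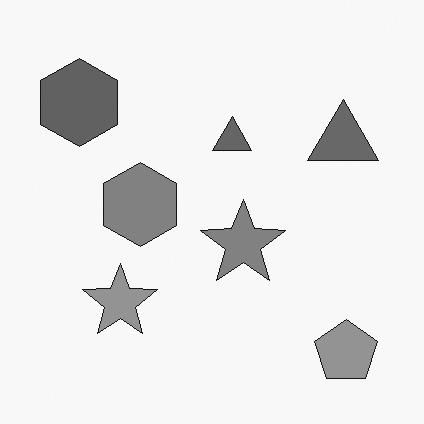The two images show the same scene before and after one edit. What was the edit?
The second image is the first converted to grayscale.

All color is removed — every shape is now a shade of grey.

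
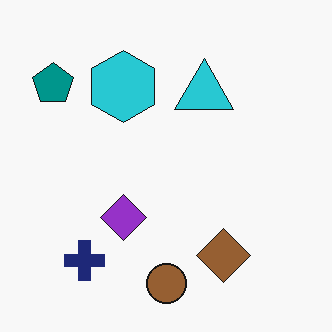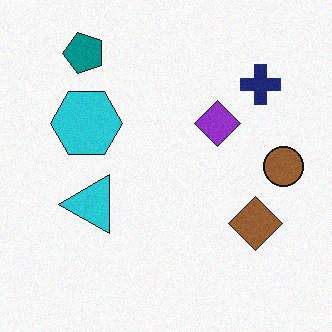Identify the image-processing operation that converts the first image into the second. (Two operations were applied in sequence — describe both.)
The second image is the first degraded with light additive noise, then transposed (reflected across the top-left ↔ bottom-right diagonal).

Random speckle covers the whole image, including the flat background. Shapes have swapped their row and column positions — what was in the top-right is now in the bottom-left — a diagonal reflection.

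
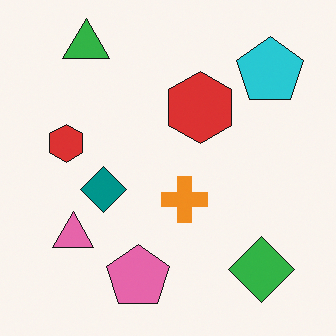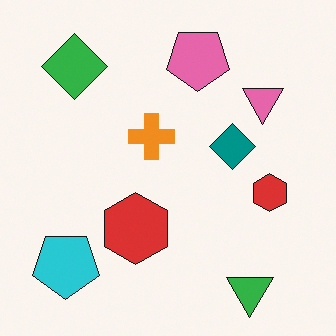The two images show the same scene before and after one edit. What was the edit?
It was rotated 180°.

The green triangle sits in the top-left of the first image and the bottom-right of the second — consistent with a whole-image 180° rotation.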